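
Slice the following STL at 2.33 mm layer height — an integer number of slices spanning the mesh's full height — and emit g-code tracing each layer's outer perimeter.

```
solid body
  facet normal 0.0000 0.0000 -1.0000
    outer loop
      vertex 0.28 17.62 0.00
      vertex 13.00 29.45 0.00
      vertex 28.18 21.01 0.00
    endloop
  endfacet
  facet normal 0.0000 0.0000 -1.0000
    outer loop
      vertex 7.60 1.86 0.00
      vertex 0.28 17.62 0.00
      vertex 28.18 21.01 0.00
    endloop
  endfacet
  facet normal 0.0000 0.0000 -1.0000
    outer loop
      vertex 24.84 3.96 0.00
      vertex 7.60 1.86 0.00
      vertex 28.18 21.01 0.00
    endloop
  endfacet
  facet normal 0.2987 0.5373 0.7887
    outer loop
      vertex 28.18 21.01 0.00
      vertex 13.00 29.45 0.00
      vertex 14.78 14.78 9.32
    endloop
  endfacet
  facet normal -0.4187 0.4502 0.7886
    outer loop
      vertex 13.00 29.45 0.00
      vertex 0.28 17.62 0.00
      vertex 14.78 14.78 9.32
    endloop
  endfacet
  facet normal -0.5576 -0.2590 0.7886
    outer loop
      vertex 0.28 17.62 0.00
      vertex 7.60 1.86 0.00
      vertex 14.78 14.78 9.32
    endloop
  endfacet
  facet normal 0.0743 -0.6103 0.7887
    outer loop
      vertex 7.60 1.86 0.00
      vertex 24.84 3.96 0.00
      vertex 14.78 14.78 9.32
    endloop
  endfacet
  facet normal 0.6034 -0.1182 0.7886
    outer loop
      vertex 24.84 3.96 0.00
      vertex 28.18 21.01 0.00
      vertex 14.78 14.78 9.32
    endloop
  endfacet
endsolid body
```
; perimeter-only toolpath
G21 ; units = mm
G90 ; absolute positioning
G28 ; home
; layer 1
G0 Z2.33
G0 X24.83 Y19.45
G1 X13.45 Y25.78
G1 X3.90 Y16.91
G1 X9.39 Y5.09
G1 X22.32 Y6.66
G1 X24.83 Y19.45
; layer 2
G0 Z4.66
G0 X21.48 Y17.89
G1 X13.89 Y22.11
G1 X7.53 Y16.20
G1 X11.19 Y8.32
G1 X19.81 Y9.37
G1 X21.48 Y17.89
; layer 3
G0 Z6.99
G0 X18.13 Y16.34
G1 X14.33 Y18.45
G1 X11.15 Y15.49
G1 X12.98 Y11.55
G1 X17.29 Y12.07
G1 X18.13 Y16.34
M2 ; end

The solid is a regular 5-sided pyramid, base circumscribed radius ≈ 14.8 mm, apex at z ≈ 9.32 mm. Slicing at Δz = 2.33 mm — 4 equal slices spanning the solid's height, so layer i sits at z = i·h/4 — gives 3 non-empty perimeters. Each is a 5-segment closed polygon; G0 lifts to the layer z and rapids to the start vertex, then G1 traces the edges. The cross-section shrinks linearly with z (the slice at the apex is degenerate and omitted).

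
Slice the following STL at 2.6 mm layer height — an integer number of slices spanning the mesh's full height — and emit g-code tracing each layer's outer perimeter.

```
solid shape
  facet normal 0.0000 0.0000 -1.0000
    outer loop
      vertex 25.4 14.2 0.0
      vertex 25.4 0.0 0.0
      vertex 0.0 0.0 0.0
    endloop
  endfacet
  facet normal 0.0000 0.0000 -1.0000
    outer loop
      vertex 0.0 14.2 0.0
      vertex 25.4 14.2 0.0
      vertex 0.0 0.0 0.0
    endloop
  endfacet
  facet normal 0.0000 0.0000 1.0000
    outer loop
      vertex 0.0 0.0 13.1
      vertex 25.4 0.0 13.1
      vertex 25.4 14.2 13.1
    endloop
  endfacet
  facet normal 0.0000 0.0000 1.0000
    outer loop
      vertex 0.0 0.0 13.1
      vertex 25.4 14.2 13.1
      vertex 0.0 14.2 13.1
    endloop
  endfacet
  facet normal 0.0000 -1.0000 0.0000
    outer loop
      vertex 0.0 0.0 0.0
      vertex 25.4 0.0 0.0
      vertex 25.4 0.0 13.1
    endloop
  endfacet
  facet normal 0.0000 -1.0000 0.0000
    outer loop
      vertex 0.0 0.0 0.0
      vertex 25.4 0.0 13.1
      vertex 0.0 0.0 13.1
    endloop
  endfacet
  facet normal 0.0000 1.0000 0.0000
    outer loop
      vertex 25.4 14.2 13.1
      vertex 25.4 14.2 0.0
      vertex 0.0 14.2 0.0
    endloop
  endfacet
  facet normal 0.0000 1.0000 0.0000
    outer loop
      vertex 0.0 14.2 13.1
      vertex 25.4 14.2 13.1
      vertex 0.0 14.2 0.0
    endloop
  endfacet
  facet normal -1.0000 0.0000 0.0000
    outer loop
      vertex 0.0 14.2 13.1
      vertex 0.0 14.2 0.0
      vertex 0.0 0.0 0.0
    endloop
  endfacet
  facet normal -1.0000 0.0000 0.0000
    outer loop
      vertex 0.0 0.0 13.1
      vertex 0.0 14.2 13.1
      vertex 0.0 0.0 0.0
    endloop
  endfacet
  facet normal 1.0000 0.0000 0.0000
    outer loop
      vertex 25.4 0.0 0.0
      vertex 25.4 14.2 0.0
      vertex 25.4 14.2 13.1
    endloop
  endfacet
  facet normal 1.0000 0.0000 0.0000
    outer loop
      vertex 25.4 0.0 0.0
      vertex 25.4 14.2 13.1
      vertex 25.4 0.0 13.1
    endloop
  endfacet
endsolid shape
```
; perimeter-only toolpath
G21 ; units = mm
G90 ; absolute positioning
G28 ; home
; layer 1
G0 Z2.6
G0 X0.0 Y0.0
G1 X25.4 Y0.0
G1 X25.4 Y14.2
G1 X0.0 Y14.2
G1 X0.0 Y0.0
; layer 2
G0 Z5.2
G0 X0.0 Y0.0
G1 X25.4 Y0.0
G1 X25.4 Y14.2
G1 X0.0 Y14.2
G1 X0.0 Y0.0
; layer 3
G0 Z7.9
G0 X0.0 Y0.0
G1 X25.4 Y0.0
G1 X25.4 Y14.2
G1 X0.0 Y14.2
G1 X0.0 Y0.0
; layer 4
G0 Z10.5
G0 X0.0 Y0.0
G1 X25.4 Y0.0
G1 X25.4 Y14.2
G1 X0.0 Y14.2
G1 X0.0 Y0.0
; layer 5
G0 Z13.1
G0 X0.0 Y0.0
G1 X25.4 Y0.0
G1 X25.4 Y14.2
G1 X0.0 Y14.2
G1 X0.0 Y0.0
M2 ; end

The solid is a rectangular box, roughly 25.4 × 14.2 mm footprint and 13.1 mm tall. Slicing at Δz = 2.6 mm — 5 equal slices spanning the solid's height, so layer i sits at z = i·h/5 — gives 5 non-empty perimeters. Each is a 4-segment closed polygon; G0 lifts to the layer z and rapids to the start vertex, then G1 traces the edges.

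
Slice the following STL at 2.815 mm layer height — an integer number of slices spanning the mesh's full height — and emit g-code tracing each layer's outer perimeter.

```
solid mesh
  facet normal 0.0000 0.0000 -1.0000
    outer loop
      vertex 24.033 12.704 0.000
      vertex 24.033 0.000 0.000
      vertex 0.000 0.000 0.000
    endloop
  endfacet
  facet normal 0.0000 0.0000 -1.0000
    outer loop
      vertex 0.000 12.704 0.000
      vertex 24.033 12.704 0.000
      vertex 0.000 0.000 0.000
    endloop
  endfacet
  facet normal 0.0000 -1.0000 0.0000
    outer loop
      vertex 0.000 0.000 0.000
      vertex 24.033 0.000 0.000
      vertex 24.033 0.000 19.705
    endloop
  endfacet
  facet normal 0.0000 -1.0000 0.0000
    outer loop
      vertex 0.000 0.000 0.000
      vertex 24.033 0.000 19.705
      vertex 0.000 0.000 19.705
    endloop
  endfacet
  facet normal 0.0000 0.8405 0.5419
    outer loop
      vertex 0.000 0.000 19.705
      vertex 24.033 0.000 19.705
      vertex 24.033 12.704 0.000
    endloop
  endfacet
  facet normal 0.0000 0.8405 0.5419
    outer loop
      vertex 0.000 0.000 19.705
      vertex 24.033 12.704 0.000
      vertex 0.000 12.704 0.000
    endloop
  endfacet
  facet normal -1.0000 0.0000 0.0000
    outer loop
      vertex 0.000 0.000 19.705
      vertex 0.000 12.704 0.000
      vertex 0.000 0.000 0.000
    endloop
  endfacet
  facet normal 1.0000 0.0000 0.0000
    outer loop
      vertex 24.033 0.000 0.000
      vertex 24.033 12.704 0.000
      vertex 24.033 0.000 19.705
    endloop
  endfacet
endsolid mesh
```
; perimeter-only toolpath
G21 ; units = mm
G90 ; absolute positioning
G28 ; home
; layer 1
G0 Z2.815
G0 X0.000 Y0.000
G1 X24.033 Y0.000
G1 X24.033 Y10.889
G1 X0.000 Y10.889
G1 X0.000 Y0.000
; layer 2
G0 Z5.630
G0 X0.000 Y0.000
G1 X24.033 Y0.000
G1 X24.033 Y9.074
G1 X0.000 Y9.074
G1 X0.000 Y0.000
; layer 3
G0 Z8.445
G0 X0.000 Y0.000
G1 X24.033 Y0.000
G1 X24.033 Y7.259
G1 X0.000 Y7.259
G1 X0.000 Y0.000
; layer 4
G0 Z11.260
G0 X0.000 Y0.000
G1 X24.033 Y0.000
G1 X24.033 Y5.445
G1 X0.000 Y5.445
G1 X0.000 Y0.000
; layer 5
G0 Z14.075
G0 X0.000 Y0.000
G1 X24.033 Y0.000
G1 X24.033 Y3.630
G1 X0.000 Y3.630
G1 X0.000 Y0.000
; layer 6
G0 Z16.890
G0 X0.000 Y0.000
G1 X24.033 Y0.000
G1 X24.033 Y1.815
G1 X0.000 Y1.815
G1 X0.000 Y0.000
M2 ; end

The solid is a wedge (ramp): 24 × 12.7 mm base, rising to 19.7 mm along the y=0 edge and sloping linearly to z=0 at y=12.7. Slicing at Δz = 2.815 mm — 7 equal slices spanning the solid's height, so layer i sits at z = i·h/7 — gives 6 non-empty perimeters. Each is a 4-segment closed polygon; G0 lifts to the layer z and rapids to the start vertex, then G1 traces the edges. The cross-section shrinks linearly with z (the slice at the apex is degenerate and omitted).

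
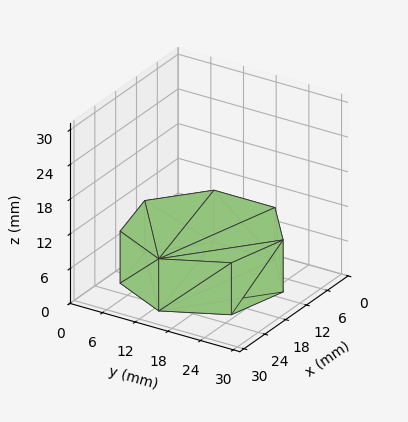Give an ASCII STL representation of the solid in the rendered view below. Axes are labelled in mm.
Reading the render: the shape is a regular 7-sided prism (a cylinder approximated with 7 flat sides), circumscribed radius ≈ 13 mm, height ≈ 9 mm (dimensions read to the nearest mm from the axis ticks). For the STL, each face is triangulated and given an outward normal.

solid part
  facet normal 0.0000 0.0000 -1.0000
    outer loop
      vertex 10.1 25.7 0.0
      vertex 21.1 23.2 0.0
      vertex 26.0 13.0 0.0
    endloop
  endfacet
  facet normal 0.0000 0.0000 -1.0000
    outer loop
      vertex 1.3 18.6 0.0
      vertex 10.1 25.7 0.0
      vertex 26.0 13.0 0.0
    endloop
  endfacet
  facet normal 0.0000 0.0000 -1.0000
    outer loop
      vertex 1.3 7.4 0.0
      vertex 1.3 18.6 0.0
      vertex 26.0 13.0 0.0
    endloop
  endfacet
  facet normal 0.0000 0.0000 -1.0000
    outer loop
      vertex 10.1 0.3 0.0
      vertex 1.3 7.4 0.0
      vertex 26.0 13.0 0.0
    endloop
  endfacet
  facet normal 0.0000 0.0000 -1.0000
    outer loop
      vertex 21.1 2.8 0.0
      vertex 10.1 0.3 0.0
      vertex 26.0 13.0 0.0
    endloop
  endfacet
  facet normal 0.0000 0.0000 1.0000
    outer loop
      vertex 26.0 13.0 9.0
      vertex 21.1 23.2 9.0
      vertex 10.1 25.7 9.0
    endloop
  endfacet
  facet normal 0.0000 0.0000 1.0000
    outer loop
      vertex 26.0 13.0 9.0
      vertex 10.1 25.7 9.0
      vertex 1.3 18.6 9.0
    endloop
  endfacet
  facet normal 0.0000 0.0000 1.0000
    outer loop
      vertex 26.0 13.0 9.0
      vertex 1.3 18.6 9.0
      vertex 1.3 7.4 9.0
    endloop
  endfacet
  facet normal 0.0000 0.0000 1.0000
    outer loop
      vertex 26.0 13.0 9.0
      vertex 1.3 7.4 9.0
      vertex 10.1 0.3 9.0
    endloop
  endfacet
  facet normal 0.0000 0.0000 1.0000
    outer loop
      vertex 26.0 13.0 9.0
      vertex 10.1 0.3 9.0
      vertex 21.1 2.8 9.0
    endloop
  endfacet
  facet normal 0.9014 0.4330 0.0000
    outer loop
      vertex 26.0 13.0 0.0
      vertex 21.1 23.2 0.0
      vertex 21.1 23.2 9.0
    endloop
  endfacet
  facet normal 0.9014 0.4330 0.0000
    outer loop
      vertex 26.0 13.0 0.0
      vertex 21.1 23.2 9.0
      vertex 26.0 13.0 9.0
    endloop
  endfacet
  facet normal 0.2216 0.9751 0.0000
    outer loop
      vertex 21.1 23.2 0.0
      vertex 10.1 25.7 0.0
      vertex 10.1 25.7 9.0
    endloop
  endfacet
  facet normal 0.2216 0.9751 0.0000
    outer loop
      vertex 21.1 23.2 0.0
      vertex 10.1 25.7 9.0
      vertex 21.1 23.2 9.0
    endloop
  endfacet
  facet normal -0.6279 0.7783 0.0000
    outer loop
      vertex 10.1 25.7 0.0
      vertex 1.3 18.6 0.0
      vertex 1.3 18.6 9.0
    endloop
  endfacet
  facet normal -0.6279 0.7783 0.0000
    outer loop
      vertex 10.1 25.7 0.0
      vertex 1.3 18.6 9.0
      vertex 10.1 25.7 9.0
    endloop
  endfacet
  facet normal -1.0000 0.0000 0.0000
    outer loop
      vertex 1.3 18.6 0.0
      vertex 1.3 7.4 0.0
      vertex 1.3 7.4 9.0
    endloop
  endfacet
  facet normal -1.0000 0.0000 0.0000
    outer loop
      vertex 1.3 18.6 0.0
      vertex 1.3 7.4 9.0
      vertex 1.3 18.6 9.0
    endloop
  endfacet
  facet normal -0.6279 -0.7783 0.0000
    outer loop
      vertex 1.3 7.4 0.0
      vertex 10.1 0.3 0.0
      vertex 10.1 0.3 9.0
    endloop
  endfacet
  facet normal -0.6279 -0.7783 0.0000
    outer loop
      vertex 1.3 7.4 0.0
      vertex 10.1 0.3 9.0
      vertex 1.3 7.4 9.0
    endloop
  endfacet
  facet normal 0.2216 -0.9751 0.0000
    outer loop
      vertex 10.1 0.3 0.0
      vertex 21.1 2.8 0.0
      vertex 21.1 2.8 9.0
    endloop
  endfacet
  facet normal 0.2216 -0.9751 0.0000
    outer loop
      vertex 10.1 0.3 0.0
      vertex 21.1 2.8 9.0
      vertex 10.1 0.3 9.0
    endloop
  endfacet
  facet normal 0.9014 -0.4330 0.0000
    outer loop
      vertex 21.1 2.8 0.0
      vertex 26.0 13.0 0.0
      vertex 26.0 13.0 9.0
    endloop
  endfacet
  facet normal 0.9014 -0.4330 0.0000
    outer loop
      vertex 21.1 2.8 0.0
      vertex 26.0 13.0 9.0
      vertex 21.1 2.8 9.0
    endloop
  endfacet
endsolid part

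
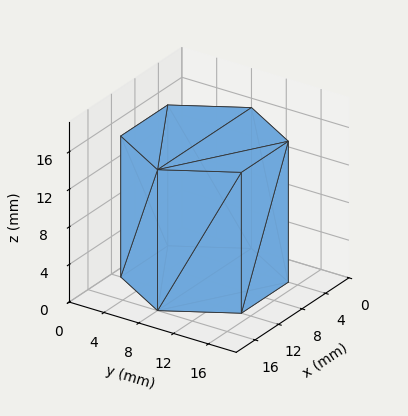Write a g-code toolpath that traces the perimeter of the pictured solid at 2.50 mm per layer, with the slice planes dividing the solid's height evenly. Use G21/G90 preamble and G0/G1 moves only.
Reading the render: the shape is a regular 6-sided prism (a cylinder approximated with 6 flat sides), circumscribed radius ≈ 8 mm, height ≈ 15 mm (dimensions read to the nearest mm from the axis ticks). For the g-code, the solid's height is divided into equal slices at the stated Δz and each level perimeter traced with G1 moves after a G0 lift.

; perimeter-only toolpath
G21 ; units = mm
G90 ; absolute positioning
G28 ; home
; layer 1
G0 Z2.50
G0 X16.00 Y8.00
G1 X12.00 Y14.93
G1 X4.00 Y14.93
G1 X0.00 Y8.00
G1 X4.00 Y1.07
G1 X12.00 Y1.07
G1 X16.00 Y8.00
; layer 2
G0 Z5.00
G0 X16.00 Y8.00
G1 X12.00 Y14.93
G1 X4.00 Y14.93
G1 X0.00 Y8.00
G1 X4.00 Y1.07
G1 X12.00 Y1.07
G1 X16.00 Y8.00
; layer 3
G0 Z7.50
G0 X16.00 Y8.00
G1 X12.00 Y14.93
G1 X4.00 Y14.93
G1 X0.00 Y8.00
G1 X4.00 Y1.07
G1 X12.00 Y1.07
G1 X16.00 Y8.00
; layer 4
G0 Z10.00
G0 X16.00 Y8.00
G1 X12.00 Y14.93
G1 X4.00 Y14.93
G1 X0.00 Y8.00
G1 X4.00 Y1.07
G1 X12.00 Y1.07
G1 X16.00 Y8.00
; layer 5
G0 Z12.50
G0 X16.00 Y8.00
G1 X12.00 Y14.93
G1 X4.00 Y14.93
G1 X0.00 Y8.00
G1 X4.00 Y1.07
G1 X12.00 Y1.07
G1 X16.00 Y8.00
; layer 6
G0 Z15.00
G0 X16.00 Y8.00
G1 X12.00 Y14.93
G1 X4.00 Y14.93
G1 X0.00 Y8.00
G1 X4.00 Y1.07
G1 X12.00 Y1.07
G1 X16.00 Y8.00
M2 ; end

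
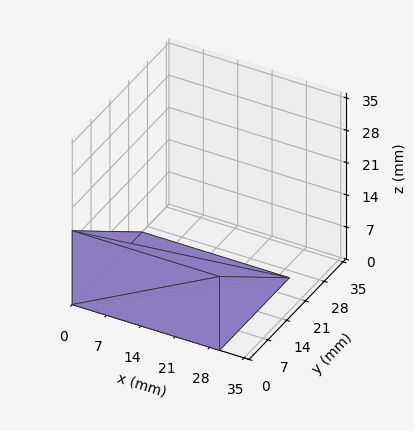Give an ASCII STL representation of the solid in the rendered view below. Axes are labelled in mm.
Reading the render: the shape is a wedge (ramp): 30 × 26 mm base, rising to 16 mm along the y=0 edge and sloping linearly to z=0 at y=26 (dimensions read to the nearest mm from the axis ticks). For the STL, each face is triangulated and given an outward normal.

solid part
  facet normal 0.0000 0.0000 -1.0000
    outer loop
      vertex 30.0 26.0 0.0
      vertex 30.0 0.0 0.0
      vertex 0.0 0.0 0.0
    endloop
  endfacet
  facet normal 0.0000 0.0000 -1.0000
    outer loop
      vertex 0.0 26.0 0.0
      vertex 30.0 26.0 0.0
      vertex 0.0 0.0 0.0
    endloop
  endfacet
  facet normal 0.0000 -1.0000 0.0000
    outer loop
      vertex 0.0 0.0 0.0
      vertex 30.0 0.0 0.0
      vertex 30.0 0.0 16.0
    endloop
  endfacet
  facet normal 0.0000 -1.0000 0.0000
    outer loop
      vertex 0.0 0.0 0.0
      vertex 30.0 0.0 16.0
      vertex 0.0 0.0 16.0
    endloop
  endfacet
  facet normal 0.0000 0.5241 0.8517
    outer loop
      vertex 0.0 0.0 16.0
      vertex 30.0 0.0 16.0
      vertex 30.0 26.0 0.0
    endloop
  endfacet
  facet normal 0.0000 0.5241 0.8517
    outer loop
      vertex 0.0 0.0 16.0
      vertex 30.0 26.0 0.0
      vertex 0.0 26.0 0.0
    endloop
  endfacet
  facet normal -1.0000 0.0000 0.0000
    outer loop
      vertex 0.0 0.0 16.0
      vertex 0.0 26.0 0.0
      vertex 0.0 0.0 0.0
    endloop
  endfacet
  facet normal 1.0000 0.0000 0.0000
    outer loop
      vertex 30.0 0.0 0.0
      vertex 30.0 26.0 0.0
      vertex 30.0 0.0 16.0
    endloop
  endfacet
endsolid part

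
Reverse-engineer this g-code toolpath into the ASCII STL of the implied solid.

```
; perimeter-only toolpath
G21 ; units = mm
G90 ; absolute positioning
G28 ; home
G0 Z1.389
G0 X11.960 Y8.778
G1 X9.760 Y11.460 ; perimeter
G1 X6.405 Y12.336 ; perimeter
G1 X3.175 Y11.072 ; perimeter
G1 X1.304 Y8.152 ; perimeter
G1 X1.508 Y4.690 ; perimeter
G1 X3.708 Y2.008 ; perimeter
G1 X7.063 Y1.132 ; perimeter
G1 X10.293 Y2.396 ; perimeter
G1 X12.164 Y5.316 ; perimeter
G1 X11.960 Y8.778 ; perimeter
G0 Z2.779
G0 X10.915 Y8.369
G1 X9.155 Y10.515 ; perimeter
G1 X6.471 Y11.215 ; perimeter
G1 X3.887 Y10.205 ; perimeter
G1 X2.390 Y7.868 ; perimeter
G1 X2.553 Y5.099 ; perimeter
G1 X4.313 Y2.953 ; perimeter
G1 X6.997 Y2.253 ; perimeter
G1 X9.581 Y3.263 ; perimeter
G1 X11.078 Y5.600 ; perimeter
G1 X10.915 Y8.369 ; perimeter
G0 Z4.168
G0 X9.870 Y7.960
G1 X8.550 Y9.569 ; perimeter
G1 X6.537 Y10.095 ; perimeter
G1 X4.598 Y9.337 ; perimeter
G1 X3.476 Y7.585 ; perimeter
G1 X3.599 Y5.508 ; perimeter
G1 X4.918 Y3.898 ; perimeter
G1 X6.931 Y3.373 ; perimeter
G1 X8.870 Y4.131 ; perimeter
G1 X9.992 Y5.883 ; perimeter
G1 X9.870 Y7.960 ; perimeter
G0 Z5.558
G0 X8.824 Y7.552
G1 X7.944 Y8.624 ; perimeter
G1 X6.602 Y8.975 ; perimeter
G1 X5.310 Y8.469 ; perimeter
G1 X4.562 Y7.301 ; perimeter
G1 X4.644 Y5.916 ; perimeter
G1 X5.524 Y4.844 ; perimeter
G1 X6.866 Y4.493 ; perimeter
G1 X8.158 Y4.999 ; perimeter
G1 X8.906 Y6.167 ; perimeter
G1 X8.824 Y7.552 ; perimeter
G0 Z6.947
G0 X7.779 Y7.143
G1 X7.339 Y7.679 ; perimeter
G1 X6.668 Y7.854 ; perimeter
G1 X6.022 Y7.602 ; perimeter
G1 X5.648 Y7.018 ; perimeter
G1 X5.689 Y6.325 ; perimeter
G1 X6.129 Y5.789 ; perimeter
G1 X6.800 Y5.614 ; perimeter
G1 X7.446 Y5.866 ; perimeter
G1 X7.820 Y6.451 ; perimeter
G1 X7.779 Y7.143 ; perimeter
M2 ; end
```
solid part
  facet normal 0.0000 0.0000 -1.0000
    outer loop
      vertex 6.339 13.456 0.000
      vertex 10.365 12.405 0.000
      vertex 13.005 9.187 0.000
    endloop
  endfacet
  facet normal 0.0000 0.0000 -1.0000
    outer loop
      vertex 2.463 11.940 0.000
      vertex 6.339 13.456 0.000
      vertex 13.005 9.187 0.000
    endloop
  endfacet
  facet normal 0.0000 0.0000 -1.0000
    outer loop
      vertex 0.218 8.435 0.000
      vertex 2.463 11.940 0.000
      vertex 13.005 9.187 0.000
    endloop
  endfacet
  facet normal 0.0000 0.0000 -1.0000
    outer loop
      vertex 0.463 4.281 0.000
      vertex 0.218 8.435 0.000
      vertex 13.005 9.187 0.000
    endloop
  endfacet
  facet normal 0.0000 0.0000 -1.0000
    outer loop
      vertex 3.103 1.063 0.000
      vertex 0.463 4.281 0.000
      vertex 13.005 9.187 0.000
    endloop
  endfacet
  facet normal 0.0000 0.0000 -1.0000
    outer loop
      vertex 7.129 0.012 0.000
      vertex 3.103 1.063 0.000
      vertex 13.005 9.187 0.000
    endloop
  endfacet
  facet normal 0.0000 0.0000 -1.0000
    outer loop
      vertex 11.005 1.528 0.000
      vertex 7.129 0.012 0.000
      vertex 13.005 9.187 0.000
    endloop
  endfacet
  facet normal 0.0000 0.0000 -1.0000
    outer loop
      vertex 13.250 5.033 0.000
      vertex 11.005 1.528 0.000
      vertex 13.005 9.187 0.000
    endloop
  endfacet
  facet normal 0.6131 0.5030 0.6092
    outer loop
      vertex 13.005 9.187 0.000
      vertex 10.365 12.405 0.000
      vertex 6.734 6.734 8.337
    endloop
  endfacet
  facet normal 0.2003 0.7673 0.6092
    outer loop
      vertex 10.365 12.405 0.000
      vertex 6.339 13.456 0.000
      vertex 6.734 6.734 8.337
    endloop
  endfacet
  facet normal -0.2889 0.7386 0.6092
    outer loop
      vertex 6.339 13.456 0.000
      vertex 2.463 11.940 0.000
      vertex 6.734 6.734 8.337
    endloop
  endfacet
  facet normal -0.6678 0.4277 0.6092
    outer loop
      vertex 2.463 11.940 0.000
      vertex 0.218 8.435 0.000
      vertex 6.734 6.734 8.337
    endloop
  endfacet
  facet normal -0.7916 -0.0467 0.6092
    outer loop
      vertex 0.218 8.435 0.000
      vertex 0.463 4.281 0.000
      vertex 6.734 6.734 8.337
    endloop
  endfacet
  facet normal -0.6131 -0.5030 0.6092
    outer loop
      vertex 0.463 4.281 0.000
      vertex 3.103 1.063 0.000
      vertex 6.734 6.734 8.337
    endloop
  endfacet
  facet normal -0.2003 -0.7673 0.6092
    outer loop
      vertex 3.103 1.063 0.000
      vertex 7.129 0.012 0.000
      vertex 6.734 6.734 8.337
    endloop
  endfacet
  facet normal 0.2889 -0.7386 0.6092
    outer loop
      vertex 7.129 0.012 0.000
      vertex 11.005 1.528 0.000
      vertex 6.734 6.734 8.337
    endloop
  endfacet
  facet normal 0.6678 -0.4277 0.6092
    outer loop
      vertex 11.005 1.528 0.000
      vertex 13.250 5.033 0.000
      vertex 6.734 6.734 8.337
    endloop
  endfacet
  facet normal 0.7916 0.0467 0.6092
    outer loop
      vertex 13.250 5.033 0.000
      vertex 13.005 9.187 0.000
      vertex 6.734 6.734 8.337
    endloop
  endfacet
endsolid part

The G0 Z moves step by Δz≈1.389 mm. The G1 loops shrink linearly with z, so the solid tapers from its base footprint up to z≈8.34. Closing with a flat bottom cap and the tapered top and triangulating gives 18 facets — a regular 10-sided pyramid, base circumscribed radius ≈ 6.73 mm, apex at z ≈ 8.34 mm.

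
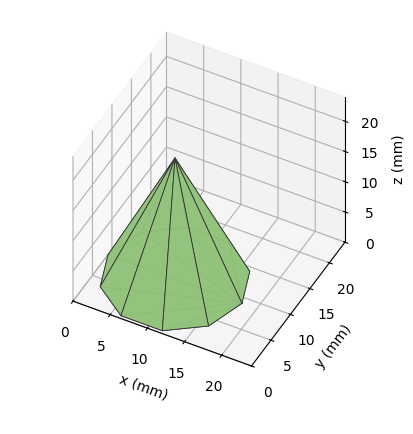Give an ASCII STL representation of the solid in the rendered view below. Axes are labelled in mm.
Reading the render: the shape is a regular 10-sided pyramid, base circumscribed radius ≈ 9 mm, apex at z ≈ 20 mm (dimensions read to the nearest mm from the axis ticks). For the STL, each face is triangulated and given an outward normal.

solid part
  facet normal 0.0000 0.0000 -1.0000
    outer loop
      vertex 11.781 17.560 0.000
      vertex 16.281 14.290 0.000
      vertex 18.000 9.000 0.000
    endloop
  endfacet
  facet normal 0.0000 0.0000 -1.0000
    outer loop
      vertex 6.219 17.560 0.000
      vertex 11.781 17.560 0.000
      vertex 18.000 9.000 0.000
    endloop
  endfacet
  facet normal 0.0000 0.0000 -1.0000
    outer loop
      vertex 1.719 14.290 0.000
      vertex 6.219 17.560 0.000
      vertex 18.000 9.000 0.000
    endloop
  endfacet
  facet normal 0.0000 0.0000 -1.0000
    outer loop
      vertex 0.000 9.000 0.000
      vertex 1.719 14.290 0.000
      vertex 18.000 9.000 0.000
    endloop
  endfacet
  facet normal 0.0000 0.0000 -1.0000
    outer loop
      vertex 1.719 3.710 0.000
      vertex 0.000 9.000 0.000
      vertex 18.000 9.000 0.000
    endloop
  endfacet
  facet normal 0.0000 0.0000 -1.0000
    outer loop
      vertex 6.219 0.440 0.000
      vertex 1.719 3.710 0.000
      vertex 18.000 9.000 0.000
    endloop
  endfacet
  facet normal 0.0000 0.0000 -1.0000
    outer loop
      vertex 11.781 0.440 0.000
      vertex 6.219 0.440 0.000
      vertex 18.000 9.000 0.000
    endloop
  endfacet
  facet normal 0.0000 0.0000 -1.0000
    outer loop
      vertex 16.281 3.710 0.000
      vertex 11.781 0.440 0.000
      vertex 18.000 9.000 0.000
    endloop
  endfacet
  facet normal 0.8743 0.2841 0.3935
    outer loop
      vertex 18.000 9.000 0.000
      vertex 16.281 14.290 0.000
      vertex 9.000 9.000 20.000
    endloop
  endfacet
  facet normal 0.5404 0.7437 0.3935
    outer loop
      vertex 16.281 14.290 0.000
      vertex 11.781 17.560 0.000
      vertex 9.000 9.000 20.000
    endloop
  endfacet
  facet normal 0.0000 0.9193 0.3935
    outer loop
      vertex 11.781 17.560 0.000
      vertex 6.219 17.560 0.000
      vertex 9.000 9.000 20.000
    endloop
  endfacet
  facet normal -0.5404 0.7437 0.3935
    outer loop
      vertex 6.219 17.560 0.000
      vertex 1.719 14.290 0.000
      vertex 9.000 9.000 20.000
    endloop
  endfacet
  facet normal -0.8743 0.2841 0.3935
    outer loop
      vertex 1.719 14.290 0.000
      vertex 0.000 9.000 0.000
      vertex 9.000 9.000 20.000
    endloop
  endfacet
  facet normal -0.8743 -0.2841 0.3935
    outer loop
      vertex 0.000 9.000 0.000
      vertex 1.719 3.710 0.000
      vertex 9.000 9.000 20.000
    endloop
  endfacet
  facet normal -0.5404 -0.7437 0.3935
    outer loop
      vertex 1.719 3.710 0.000
      vertex 6.219 0.440 0.000
      vertex 9.000 9.000 20.000
    endloop
  endfacet
  facet normal 0.0000 -0.9193 0.3935
    outer loop
      vertex 6.219 0.440 0.000
      vertex 11.781 0.440 0.000
      vertex 9.000 9.000 20.000
    endloop
  endfacet
  facet normal 0.5404 -0.7437 0.3935
    outer loop
      vertex 11.781 0.440 0.000
      vertex 16.281 3.710 0.000
      vertex 9.000 9.000 20.000
    endloop
  endfacet
  facet normal 0.8743 -0.2841 0.3935
    outer loop
      vertex 16.281 3.710 0.000
      vertex 18.000 9.000 0.000
      vertex 9.000 9.000 20.000
    endloop
  endfacet
endsolid part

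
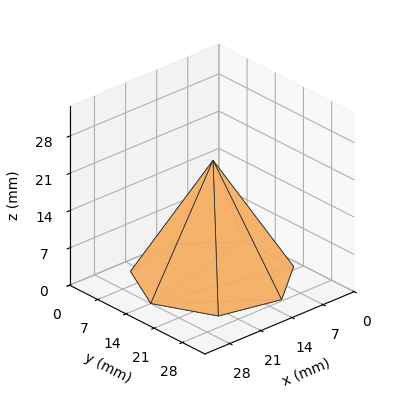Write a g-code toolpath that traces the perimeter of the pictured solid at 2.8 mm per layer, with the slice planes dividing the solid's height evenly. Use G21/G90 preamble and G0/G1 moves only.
Reading the render: the shape is a regular 7-sided pyramid, base circumscribed radius ≈ 14 mm, apex at z ≈ 22 mm (dimensions read to the nearest mm from the axis ticks). For the g-code, the solid's height is divided into equal slices at the stated Δz and each level perimeter traced with G1 moves after a G0 lift.

; perimeter-only toolpath
G21 ; units = mm
G90 ; absolute positioning
G28 ; home
; layer 1
G0 Z2.8
G0 X26.2 Y14.0
G1 X21.6 Y23.5
G1 X11.3 Y25.9
G1 X3.0 Y19.3
G1 X3.0 Y8.7
G1 X11.3 Y2.1
G1 X21.6 Y4.5
G1 X26.2 Y14.0
; layer 2
G0 Z5.5
G0 X24.5 Y14.0
G1 X20.5 Y22.2
G1 X11.7 Y24.2
G1 X4.5 Y18.6
G1 X4.5 Y9.4
G1 X11.7 Y3.8
G1 X20.5 Y5.8
G1 X24.5 Y14.0
; layer 3
G0 Z8.2
G0 X22.8 Y14.0
G1 X19.4 Y20.8
G1 X12.1 Y22.5
G1 X6.1 Y17.8
G1 X6.1 Y10.2
G1 X12.1 Y5.5
G1 X19.4 Y7.2
G1 X22.8 Y14.0
; layer 4
G0 Z11.0
G0 X21.0 Y14.0
G1 X18.4 Y19.4
G1 X12.4 Y20.8
G1 X7.7 Y17.1
G1 X7.7 Y10.9
G1 X12.4 Y7.2
G1 X18.4 Y8.6
G1 X21.0 Y14.0
; layer 5
G0 Z13.8
G0 X19.2 Y14.0
G1 X17.3 Y18.1
G1 X12.8 Y19.1
G1 X9.3 Y16.3
G1 X9.3 Y11.7
G1 X12.8 Y8.9
G1 X17.3 Y9.9
G1 X19.2 Y14.0
; layer 6
G0 Z16.5
G0 X17.5 Y14.0
G1 X16.2 Y16.7
G1 X13.2 Y17.4
G1 X10.8 Y15.5
G1 X10.8 Y12.5
G1 X13.2 Y10.6
G1 X16.2 Y11.3
G1 X17.5 Y14.0
; layer 7
G0 Z19.2
G0 X15.8 Y14.0
G1 X15.1 Y15.4
G1 X13.6 Y15.7
G1 X12.4 Y14.8
G1 X12.4 Y13.2
G1 X13.6 Y12.3
G1 X15.1 Y12.6
G1 X15.8 Y14.0
M2 ; end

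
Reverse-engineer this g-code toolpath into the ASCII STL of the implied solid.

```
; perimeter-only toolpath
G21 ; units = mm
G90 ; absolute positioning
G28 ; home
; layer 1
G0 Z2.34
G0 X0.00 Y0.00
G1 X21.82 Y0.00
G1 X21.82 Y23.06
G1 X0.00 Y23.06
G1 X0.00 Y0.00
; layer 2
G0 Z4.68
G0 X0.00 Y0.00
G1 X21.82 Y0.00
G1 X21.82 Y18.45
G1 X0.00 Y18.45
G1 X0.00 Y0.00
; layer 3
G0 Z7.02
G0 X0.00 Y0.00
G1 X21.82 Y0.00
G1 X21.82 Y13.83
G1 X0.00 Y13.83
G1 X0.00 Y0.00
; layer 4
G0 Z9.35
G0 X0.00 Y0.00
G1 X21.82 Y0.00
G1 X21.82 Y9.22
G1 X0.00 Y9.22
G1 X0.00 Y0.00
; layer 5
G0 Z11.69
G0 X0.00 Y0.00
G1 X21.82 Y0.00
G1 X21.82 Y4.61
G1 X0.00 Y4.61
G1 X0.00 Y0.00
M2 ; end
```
solid part
  facet normal 0.0000 0.0000 -1.0000
    outer loop
      vertex 21.82 27.67 0.00
      vertex 21.82 0.00 0.00
      vertex 0.00 0.00 0.00
    endloop
  endfacet
  facet normal 0.0000 0.0000 -1.0000
    outer loop
      vertex 0.00 27.67 0.00
      vertex 21.82 27.67 0.00
      vertex 0.00 0.00 0.00
    endloop
  endfacet
  facet normal 0.0000 -1.0000 0.0000
    outer loop
      vertex 0.00 0.00 0.00
      vertex 21.82 0.00 0.00
      vertex 21.82 0.00 14.03
    endloop
  endfacet
  facet normal 0.0000 -1.0000 0.0000
    outer loop
      vertex 0.00 0.00 0.00
      vertex 21.82 0.00 14.03
      vertex 0.00 0.00 14.03
    endloop
  endfacet
  facet normal 0.0000 0.4522 0.8919
    outer loop
      vertex 0.00 0.00 14.03
      vertex 21.82 0.00 14.03
      vertex 21.82 27.67 0.00
    endloop
  endfacet
  facet normal 0.0000 0.4522 0.8919
    outer loop
      vertex 0.00 0.00 14.03
      vertex 21.82 27.67 0.00
      vertex 0.00 27.67 0.00
    endloop
  endfacet
  facet normal -1.0000 0.0000 0.0000
    outer loop
      vertex 0.00 0.00 14.03
      vertex 0.00 27.67 0.00
      vertex 0.00 0.00 0.00
    endloop
  endfacet
  facet normal 1.0000 0.0000 0.0000
    outer loop
      vertex 21.82 0.00 0.00
      vertex 21.82 27.67 0.00
      vertex 21.82 0.00 14.03
    endloop
  endfacet
endsolid part

The G0 Z moves step by Δz≈2.34 mm. The G1 loops shrink linearly with z, so the solid tapers from its base footprint up to z≈14. Closing with a flat bottom cap and the tapered top and triangulating gives 8 facets — a wedge (ramp): 21.8 × 27.7 mm base, rising to 14 mm along the y=0 edge and sloping linearly to z=0 at y=27.7.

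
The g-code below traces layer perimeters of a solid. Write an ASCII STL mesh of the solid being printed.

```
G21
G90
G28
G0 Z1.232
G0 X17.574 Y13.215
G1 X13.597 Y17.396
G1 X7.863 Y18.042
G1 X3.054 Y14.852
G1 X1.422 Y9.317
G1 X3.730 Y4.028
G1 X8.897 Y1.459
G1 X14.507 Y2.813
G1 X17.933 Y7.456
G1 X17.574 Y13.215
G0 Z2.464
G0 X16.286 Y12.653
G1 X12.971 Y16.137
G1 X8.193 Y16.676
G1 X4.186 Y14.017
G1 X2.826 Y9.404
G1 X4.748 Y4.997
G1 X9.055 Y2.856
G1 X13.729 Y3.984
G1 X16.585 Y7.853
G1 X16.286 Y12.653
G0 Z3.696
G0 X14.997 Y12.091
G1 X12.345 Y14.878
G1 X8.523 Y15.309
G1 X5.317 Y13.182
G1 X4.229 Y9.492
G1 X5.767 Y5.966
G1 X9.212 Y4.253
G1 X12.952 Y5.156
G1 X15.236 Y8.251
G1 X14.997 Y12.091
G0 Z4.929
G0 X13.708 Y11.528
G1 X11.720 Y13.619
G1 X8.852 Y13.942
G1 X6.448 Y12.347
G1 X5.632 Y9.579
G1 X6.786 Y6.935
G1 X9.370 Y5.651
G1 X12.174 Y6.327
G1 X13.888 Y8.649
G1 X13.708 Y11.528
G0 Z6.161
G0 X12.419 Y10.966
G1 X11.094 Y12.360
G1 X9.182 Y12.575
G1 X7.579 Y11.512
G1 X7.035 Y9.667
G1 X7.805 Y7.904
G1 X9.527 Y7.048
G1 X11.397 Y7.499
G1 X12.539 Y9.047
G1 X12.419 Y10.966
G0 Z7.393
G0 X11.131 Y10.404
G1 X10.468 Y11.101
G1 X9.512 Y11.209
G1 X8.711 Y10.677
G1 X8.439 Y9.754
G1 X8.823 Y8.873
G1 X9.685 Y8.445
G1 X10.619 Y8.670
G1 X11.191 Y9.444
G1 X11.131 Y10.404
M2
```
solid part
  facet normal 0.0000 0.0000 -1.0000
    outer loop
      vertex 7.533 19.409 0.000
      vertex 14.223 18.655 0.000
      vertex 18.863 13.777 0.000
    endloop
  endfacet
  facet normal 0.0000 0.0000 -1.0000
    outer loop
      vertex 1.923 15.687 0.000
      vertex 7.533 19.409 0.000
      vertex 18.863 13.777 0.000
    endloop
  endfacet
  facet normal 0.0000 0.0000 -1.0000
    outer loop
      vertex 0.019 9.229 0.000
      vertex 1.923 15.687 0.000
      vertex 18.863 13.777 0.000
    endloop
  endfacet
  facet normal 0.0000 0.0000 -1.0000
    outer loop
      vertex 2.711 3.059 0.000
      vertex 0.019 9.229 0.000
      vertex 18.863 13.777 0.000
    endloop
  endfacet
  facet normal 0.0000 0.0000 -1.0000
    outer loop
      vertex 8.740 0.062 0.000
      vertex 2.711 3.059 0.000
      vertex 18.863 13.777 0.000
    endloop
  endfacet
  facet normal 0.0000 0.0000 -1.0000
    outer loop
      vertex 15.284 1.641 0.000
      vertex 8.740 0.062 0.000
      vertex 18.863 13.777 0.000
    endloop
  endfacet
  facet normal 0.0000 0.0000 -1.0000
    outer loop
      vertex 19.282 7.058 0.000
      vertex 15.284 1.641 0.000
      vertex 18.863 13.777 0.000
    endloop
  endfacet
  facet normal 0.4942 0.4701 0.7313
    outer loop
      vertex 18.863 13.777 0.000
      vertex 14.223 18.655 0.000
      vertex 9.842 9.842 8.625
    endloop
  endfacet
  facet normal 0.0764 0.6777 0.7313
    outer loop
      vertex 14.223 18.655 0.000
      vertex 7.533 19.409 0.000
      vertex 9.842 9.842 8.625
    endloop
  endfacet
  facet normal -0.3771 0.5683 0.7313
    outer loop
      vertex 7.533 19.409 0.000
      vertex 1.923 15.687 0.000
      vertex 9.842 9.842 8.625
    endloop
  endfacet
  facet normal -0.6542 0.1929 0.7313
    outer loop
      vertex 1.923 15.687 0.000
      vertex 0.019 9.229 0.000
      vertex 9.842 9.842 8.625
    endloop
  endfacet
  facet normal -0.6251 -0.2727 0.7313
    outer loop
      vertex 0.019 9.229 0.000
      vertex 2.711 3.059 0.000
      vertex 9.842 9.842 8.625
    endloop
  endfacet
  facet normal -0.3036 -0.6107 0.7313
    outer loop
      vertex 2.711 3.059 0.000
      vertex 8.740 0.062 0.000
      vertex 9.842 9.842 8.625
    endloop
  endfacet
  facet normal 0.1600 -0.6630 0.7313
    outer loop
      vertex 8.740 0.062 0.000
      vertex 15.284 1.641 0.000
      vertex 9.842 9.842 8.625
    endloop
  endfacet
  facet normal 0.5488 -0.4050 0.7313
    outer loop
      vertex 15.284 1.641 0.000
      vertex 19.282 7.058 0.000
      vertex 9.842 9.842 8.625
    endloop
  endfacet
  facet normal 0.6807 0.0424 0.7313
    outer loop
      vertex 19.282 7.058 0.000
      vertex 18.863 13.777 0.000
      vertex 9.842 9.842 8.625
    endloop
  endfacet
endsolid part

The G0 Z moves step by Δz≈1.232 mm. The G1 loops shrink linearly with z, so the solid tapers from its base footprint up to z≈8.62. Closing with a flat bottom cap and the tapered top and triangulating gives 16 facets — a regular 9-sided pyramid, base circumscribed radius ≈ 9.84 mm, apex at z ≈ 8.62 mm.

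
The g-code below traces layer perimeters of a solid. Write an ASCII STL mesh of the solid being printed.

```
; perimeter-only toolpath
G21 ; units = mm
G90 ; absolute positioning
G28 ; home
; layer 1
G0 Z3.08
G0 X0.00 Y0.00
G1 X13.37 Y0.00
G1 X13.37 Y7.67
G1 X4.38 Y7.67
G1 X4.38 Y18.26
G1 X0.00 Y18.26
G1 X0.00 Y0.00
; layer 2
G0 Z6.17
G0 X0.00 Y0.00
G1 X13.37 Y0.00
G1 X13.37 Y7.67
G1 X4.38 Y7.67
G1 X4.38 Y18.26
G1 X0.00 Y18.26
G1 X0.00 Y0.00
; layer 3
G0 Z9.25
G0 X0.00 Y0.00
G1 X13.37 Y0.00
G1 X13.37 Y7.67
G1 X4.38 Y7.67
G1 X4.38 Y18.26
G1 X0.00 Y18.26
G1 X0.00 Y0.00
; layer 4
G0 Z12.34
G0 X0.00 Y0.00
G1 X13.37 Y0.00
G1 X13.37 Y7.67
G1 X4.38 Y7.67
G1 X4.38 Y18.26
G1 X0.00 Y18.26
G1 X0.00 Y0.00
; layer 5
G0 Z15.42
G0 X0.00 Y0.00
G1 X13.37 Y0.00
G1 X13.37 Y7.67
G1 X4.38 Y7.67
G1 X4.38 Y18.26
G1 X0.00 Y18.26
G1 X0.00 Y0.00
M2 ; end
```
solid part
  facet normal 0.0000 0.0000 -1.0000
    outer loop
      vertex 13.37 7.67 0.00
      vertex 13.37 0.00 0.00
      vertex 0.00 0.00 0.00
    endloop
  endfacet
  facet normal 0.0000 0.0000 -1.0000
    outer loop
      vertex 4.38 7.67 0.00
      vertex 13.37 7.67 0.00
      vertex 0.00 0.00 0.00
    endloop
  endfacet
  facet normal 0.0000 0.0000 -1.0000
    outer loop
      vertex 4.38 18.26 0.00
      vertex 4.38 7.67 0.00
      vertex 0.00 0.00 0.00
    endloop
  endfacet
  facet normal 0.0000 0.0000 -1.0000
    outer loop
      vertex 0.00 18.26 0.00
      vertex 4.38 18.26 0.00
      vertex 0.00 0.00 0.00
    endloop
  endfacet
  facet normal 0.0000 0.0000 1.0000
    outer loop
      vertex 0.00 0.00 15.42
      vertex 13.37 0.00 15.42
      vertex 13.37 7.67 15.42
    endloop
  endfacet
  facet normal 0.0000 0.0000 1.0000
    outer loop
      vertex 0.00 0.00 15.42
      vertex 13.37 7.67 15.42
      vertex 4.38 7.67 15.42
    endloop
  endfacet
  facet normal 0.0000 0.0000 1.0000
    outer loop
      vertex 0.00 0.00 15.42
      vertex 4.38 7.67 15.42
      vertex 4.38 18.26 15.42
    endloop
  endfacet
  facet normal 0.0000 0.0000 1.0000
    outer loop
      vertex 0.00 0.00 15.42
      vertex 4.38 18.26 15.42
      vertex 0.00 18.26 15.42
    endloop
  endfacet
  facet normal 0.0000 -1.0000 0.0000
    outer loop
      vertex 0.00 0.00 0.00
      vertex 13.37 0.00 0.00
      vertex 13.37 0.00 15.42
    endloop
  endfacet
  facet normal 0.0000 -1.0000 0.0000
    outer loop
      vertex 0.00 0.00 0.00
      vertex 13.37 0.00 15.42
      vertex 0.00 0.00 15.42
    endloop
  endfacet
  facet normal 1.0000 0.0000 0.0000
    outer loop
      vertex 13.37 0.00 0.00
      vertex 13.37 7.67 0.00
      vertex 13.37 7.67 15.42
    endloop
  endfacet
  facet normal 1.0000 0.0000 0.0000
    outer loop
      vertex 13.37 0.00 0.00
      vertex 13.37 7.67 15.42
      vertex 13.37 0.00 15.42
    endloop
  endfacet
  facet normal 0.0000 1.0000 0.0000
    outer loop
      vertex 13.37 7.67 0.00
      vertex 4.38 7.67 0.00
      vertex 4.38 7.67 15.42
    endloop
  endfacet
  facet normal 0.0000 1.0000 0.0000
    outer loop
      vertex 13.37 7.67 0.00
      vertex 4.38 7.67 15.42
      vertex 13.37 7.67 15.42
    endloop
  endfacet
  facet normal 1.0000 0.0000 0.0000
    outer loop
      vertex 4.38 7.67 0.00
      vertex 4.38 18.26 0.00
      vertex 4.38 18.26 15.42
    endloop
  endfacet
  facet normal 1.0000 0.0000 0.0000
    outer loop
      vertex 4.38 7.67 0.00
      vertex 4.38 18.26 15.42
      vertex 4.38 7.67 15.42
    endloop
  endfacet
  facet normal 0.0000 1.0000 0.0000
    outer loop
      vertex 4.38 18.26 0.00
      vertex 0.00 18.26 0.00
      vertex 0.00 18.26 15.42
    endloop
  endfacet
  facet normal 0.0000 1.0000 0.0000
    outer loop
      vertex 4.38 18.26 0.00
      vertex 0.00 18.26 15.42
      vertex 4.38 18.26 15.42
    endloop
  endfacet
  facet normal -1.0000 0.0000 0.0000
    outer loop
      vertex 0.00 18.26 0.00
      vertex 0.00 0.00 0.00
      vertex 0.00 0.00 15.42
    endloop
  endfacet
  facet normal -1.0000 0.0000 0.0000
    outer loop
      vertex 0.00 18.26 0.00
      vertex 0.00 0.00 15.42
      vertex 0.00 18.26 15.42
    endloop
  endfacet
endsolid part

The G0 Z moves step by Δz≈3.08 mm. Every layer's G1 loop is the same polygon, so the solid is a straight extrusion of it from z=0 to z≈15.4. Closing with flat bottom and top caps and triangulating gives 20 facets — an L-shaped prism: outer 13.4 × 18.3 mm, arm thicknesses ≈ 7.67 mm (horizontal) and 4.38 mm (vertical), extruded 15.4 mm in z.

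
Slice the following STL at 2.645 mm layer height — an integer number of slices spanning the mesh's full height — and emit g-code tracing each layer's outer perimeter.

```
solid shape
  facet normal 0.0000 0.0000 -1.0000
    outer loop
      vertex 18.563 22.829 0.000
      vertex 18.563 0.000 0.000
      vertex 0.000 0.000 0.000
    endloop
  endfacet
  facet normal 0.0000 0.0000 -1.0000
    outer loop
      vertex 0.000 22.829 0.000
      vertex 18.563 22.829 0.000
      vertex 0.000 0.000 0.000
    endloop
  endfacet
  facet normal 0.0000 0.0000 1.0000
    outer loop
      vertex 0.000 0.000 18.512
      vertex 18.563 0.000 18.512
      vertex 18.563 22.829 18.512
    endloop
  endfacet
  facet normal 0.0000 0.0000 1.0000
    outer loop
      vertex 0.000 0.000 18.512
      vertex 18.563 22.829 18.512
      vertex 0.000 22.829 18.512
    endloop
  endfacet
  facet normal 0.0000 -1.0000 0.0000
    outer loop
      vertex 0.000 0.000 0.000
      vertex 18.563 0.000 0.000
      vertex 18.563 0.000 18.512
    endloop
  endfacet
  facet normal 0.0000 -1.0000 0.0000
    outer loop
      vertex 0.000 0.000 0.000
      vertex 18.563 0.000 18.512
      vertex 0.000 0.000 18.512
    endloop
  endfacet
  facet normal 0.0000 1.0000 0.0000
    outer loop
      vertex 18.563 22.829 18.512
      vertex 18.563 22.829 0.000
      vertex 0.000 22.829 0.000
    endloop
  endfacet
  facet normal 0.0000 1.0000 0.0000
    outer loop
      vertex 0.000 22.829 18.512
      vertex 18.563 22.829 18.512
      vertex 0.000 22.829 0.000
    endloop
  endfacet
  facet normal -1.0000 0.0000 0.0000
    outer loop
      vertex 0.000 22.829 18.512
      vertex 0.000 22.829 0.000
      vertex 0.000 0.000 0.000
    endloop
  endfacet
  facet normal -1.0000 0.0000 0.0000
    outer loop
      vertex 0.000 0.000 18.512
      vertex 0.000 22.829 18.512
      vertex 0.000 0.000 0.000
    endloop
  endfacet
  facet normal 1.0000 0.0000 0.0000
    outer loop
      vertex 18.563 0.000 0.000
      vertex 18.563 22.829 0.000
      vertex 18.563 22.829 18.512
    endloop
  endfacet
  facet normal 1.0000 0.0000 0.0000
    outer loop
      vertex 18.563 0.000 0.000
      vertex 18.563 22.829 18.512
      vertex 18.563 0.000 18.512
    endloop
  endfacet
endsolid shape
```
; perimeter-only toolpath
G21 ; units = mm
G90 ; absolute positioning
G28 ; home
; layer 1
G0 Z2.645
G0 X0.000 Y0.000
G1 X18.563 Y0.000
G1 X18.563 Y22.829
G1 X0.000 Y22.829
G1 X0.000 Y0.000
; layer 2
G0 Z5.289
G0 X0.000 Y0.000
G1 X18.563 Y0.000
G1 X18.563 Y22.829
G1 X0.000 Y22.829
G1 X0.000 Y0.000
; layer 3
G0 Z7.934
G0 X0.000 Y0.000
G1 X18.563 Y0.000
G1 X18.563 Y22.829
G1 X0.000 Y22.829
G1 X0.000 Y0.000
; layer 4
G0 Z10.578
G0 X0.000 Y0.000
G1 X18.563 Y0.000
G1 X18.563 Y22.829
G1 X0.000 Y22.829
G1 X0.000 Y0.000
; layer 5
G0 Z13.223
G0 X0.000 Y0.000
G1 X18.563 Y0.000
G1 X18.563 Y22.829
G1 X0.000 Y22.829
G1 X0.000 Y0.000
; layer 6
G0 Z15.867
G0 X0.000 Y0.000
G1 X18.563 Y0.000
G1 X18.563 Y22.829
G1 X0.000 Y22.829
G1 X0.000 Y0.000
; layer 7
G0 Z18.512
G0 X0.000 Y0.000
G1 X18.563 Y0.000
G1 X18.563 Y22.829
G1 X0.000 Y22.829
G1 X0.000 Y0.000
M2 ; end

The solid is a rectangular box, roughly 18.6 × 22.8 mm footprint and 18.5 mm tall. Slicing at Δz = 2.645 mm — 7 equal slices spanning the solid's height, so layer i sits at z = i·h/7 — gives 7 non-empty perimeters. Each is a 4-segment closed polygon; G0 lifts to the layer z and rapids to the start vertex, then G1 traces the edges.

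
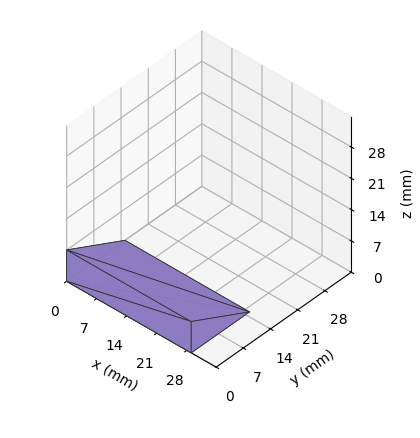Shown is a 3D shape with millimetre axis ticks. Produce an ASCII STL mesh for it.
Reading the render: the shape is a wedge (ramp): 29 × 15 mm base, rising to 7 mm along the y=0 edge and sloping linearly to z=0 at y=15 (dimensions read to the nearest mm from the axis ticks). For the STL, each face is triangulated and given an outward normal.

solid part
  facet normal 0.0000 0.0000 -1.0000
    outer loop
      vertex 29.000 15.000 0.000
      vertex 29.000 0.000 0.000
      vertex 0.000 0.000 0.000
    endloop
  endfacet
  facet normal 0.0000 0.0000 -1.0000
    outer loop
      vertex 0.000 15.000 0.000
      vertex 29.000 15.000 0.000
      vertex 0.000 0.000 0.000
    endloop
  endfacet
  facet normal 0.0000 -1.0000 0.0000
    outer loop
      vertex 0.000 0.000 0.000
      vertex 29.000 0.000 0.000
      vertex 29.000 0.000 7.000
    endloop
  endfacet
  facet normal 0.0000 -1.0000 0.0000
    outer loop
      vertex 0.000 0.000 0.000
      vertex 29.000 0.000 7.000
      vertex 0.000 0.000 7.000
    endloop
  endfacet
  facet normal 0.0000 0.4229 0.9062
    outer loop
      vertex 0.000 0.000 7.000
      vertex 29.000 0.000 7.000
      vertex 29.000 15.000 0.000
    endloop
  endfacet
  facet normal 0.0000 0.4229 0.9062
    outer loop
      vertex 0.000 0.000 7.000
      vertex 29.000 15.000 0.000
      vertex 0.000 15.000 0.000
    endloop
  endfacet
  facet normal -1.0000 0.0000 0.0000
    outer loop
      vertex 0.000 0.000 7.000
      vertex 0.000 15.000 0.000
      vertex 0.000 0.000 0.000
    endloop
  endfacet
  facet normal 1.0000 0.0000 0.0000
    outer loop
      vertex 29.000 0.000 0.000
      vertex 29.000 15.000 0.000
      vertex 29.000 0.000 7.000
    endloop
  endfacet
endsolid part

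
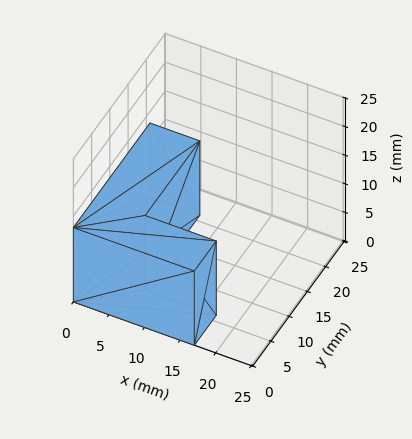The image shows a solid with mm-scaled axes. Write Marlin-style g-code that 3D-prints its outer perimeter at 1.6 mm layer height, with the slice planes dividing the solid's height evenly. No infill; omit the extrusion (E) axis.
Reading the render: the shape is an L-shaped prism: outer 17 × 21 mm, arm thicknesses ≈ 6 mm (horizontal) and 7 mm (vertical), extruded 13 mm in z (dimensions read to the nearest mm from the axis ticks). For the g-code, the solid's height is divided into equal slices at the stated Δz and each level perimeter traced with G1 moves after a G0 lift.

; perimeter-only toolpath
G21 ; units = mm
G90 ; absolute positioning
G28 ; home
; layer 1
G0 Z1.6
G0 X0.0 Y0.0
G1 X17.0 Y0.0
G1 X17.0 Y6.0
G1 X7.0 Y6.0
G1 X7.0 Y21.0
G1 X0.0 Y21.0
G1 X0.0 Y0.0
; layer 2
G0 Z3.2
G0 X0.0 Y0.0
G1 X17.0 Y0.0
G1 X17.0 Y6.0
G1 X7.0 Y6.0
G1 X7.0 Y21.0
G1 X0.0 Y21.0
G1 X0.0 Y0.0
; layer 3
G0 Z4.9
G0 X0.0 Y0.0
G1 X17.0 Y0.0
G1 X17.0 Y6.0
G1 X7.0 Y6.0
G1 X7.0 Y21.0
G1 X0.0 Y21.0
G1 X0.0 Y0.0
; layer 4
G0 Z6.5
G0 X0.0 Y0.0
G1 X17.0 Y0.0
G1 X17.0 Y6.0
G1 X7.0 Y6.0
G1 X7.0 Y21.0
G1 X0.0 Y21.0
G1 X0.0 Y0.0
; layer 5
G0 Z8.1
G0 X0.0 Y0.0
G1 X17.0 Y0.0
G1 X17.0 Y6.0
G1 X7.0 Y6.0
G1 X7.0 Y21.0
G1 X0.0 Y21.0
G1 X0.0 Y0.0
; layer 6
G0 Z9.8
G0 X0.0 Y0.0
G1 X17.0 Y0.0
G1 X17.0 Y6.0
G1 X7.0 Y6.0
G1 X7.0 Y21.0
G1 X0.0 Y21.0
G1 X0.0 Y0.0
; layer 7
G0 Z11.4
G0 X0.0 Y0.0
G1 X17.0 Y0.0
G1 X17.0 Y6.0
G1 X7.0 Y6.0
G1 X7.0 Y21.0
G1 X0.0 Y21.0
G1 X0.0 Y0.0
; layer 8
G0 Z13.0
G0 X0.0 Y0.0
G1 X17.0 Y0.0
G1 X17.0 Y6.0
G1 X7.0 Y6.0
G1 X7.0 Y21.0
G1 X0.0 Y21.0
G1 X0.0 Y0.0
M2 ; end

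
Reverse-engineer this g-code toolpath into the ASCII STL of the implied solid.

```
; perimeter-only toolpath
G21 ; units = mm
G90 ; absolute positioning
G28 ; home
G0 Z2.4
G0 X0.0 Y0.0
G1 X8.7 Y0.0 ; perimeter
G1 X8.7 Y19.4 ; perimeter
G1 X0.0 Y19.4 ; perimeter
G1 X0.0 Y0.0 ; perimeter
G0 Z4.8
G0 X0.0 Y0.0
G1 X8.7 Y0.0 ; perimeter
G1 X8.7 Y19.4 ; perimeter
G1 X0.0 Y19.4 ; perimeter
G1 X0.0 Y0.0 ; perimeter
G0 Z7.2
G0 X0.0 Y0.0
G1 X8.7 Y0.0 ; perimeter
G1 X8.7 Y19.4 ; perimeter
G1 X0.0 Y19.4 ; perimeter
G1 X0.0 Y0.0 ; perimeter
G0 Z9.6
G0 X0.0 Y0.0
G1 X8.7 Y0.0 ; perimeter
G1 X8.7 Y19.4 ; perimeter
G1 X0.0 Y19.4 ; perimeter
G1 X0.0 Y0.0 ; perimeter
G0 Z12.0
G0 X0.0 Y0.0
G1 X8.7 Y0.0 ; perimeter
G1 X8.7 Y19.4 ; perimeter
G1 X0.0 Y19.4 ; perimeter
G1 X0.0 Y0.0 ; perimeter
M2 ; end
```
solid part
  facet normal 0.0000 0.0000 -1.0000
    outer loop
      vertex 8.7 19.4 0.0
      vertex 8.7 0.0 0.0
      vertex 0.0 0.0 0.0
    endloop
  endfacet
  facet normal 0.0000 0.0000 -1.0000
    outer loop
      vertex 0.0 19.4 0.0
      vertex 8.7 19.4 0.0
      vertex 0.0 0.0 0.0
    endloop
  endfacet
  facet normal 0.0000 0.0000 1.0000
    outer loop
      vertex 0.0 0.0 12.0
      vertex 8.7 0.0 12.0
      vertex 8.7 19.4 12.0
    endloop
  endfacet
  facet normal 0.0000 0.0000 1.0000
    outer loop
      vertex 0.0 0.0 12.0
      vertex 8.7 19.4 12.0
      vertex 0.0 19.4 12.0
    endloop
  endfacet
  facet normal 0.0000 -1.0000 0.0000
    outer loop
      vertex 0.0 0.0 0.0
      vertex 8.7 0.0 0.0
      vertex 8.7 0.0 12.0
    endloop
  endfacet
  facet normal 0.0000 -1.0000 0.0000
    outer loop
      vertex 0.0 0.0 0.0
      vertex 8.7 0.0 12.0
      vertex 0.0 0.0 12.0
    endloop
  endfacet
  facet normal 0.0000 1.0000 0.0000
    outer loop
      vertex 8.7 19.4 12.0
      vertex 8.7 19.4 0.0
      vertex 0.0 19.4 0.0
    endloop
  endfacet
  facet normal 0.0000 1.0000 0.0000
    outer loop
      vertex 0.0 19.4 12.0
      vertex 8.7 19.4 12.0
      vertex 0.0 19.4 0.0
    endloop
  endfacet
  facet normal -1.0000 0.0000 0.0000
    outer loop
      vertex 0.0 19.4 12.0
      vertex 0.0 19.4 0.0
      vertex 0.0 0.0 0.0
    endloop
  endfacet
  facet normal -1.0000 0.0000 0.0000
    outer loop
      vertex 0.0 0.0 12.0
      vertex 0.0 19.4 12.0
      vertex 0.0 0.0 0.0
    endloop
  endfacet
  facet normal 1.0000 0.0000 0.0000
    outer loop
      vertex 8.7 0.0 0.0
      vertex 8.7 19.4 0.0
      vertex 8.7 19.4 12.0
    endloop
  endfacet
  facet normal 1.0000 0.0000 0.0000
    outer loop
      vertex 8.7 0.0 0.0
      vertex 8.7 19.4 12.0
      vertex 8.7 0.0 12.0
    endloop
  endfacet
endsolid part

The G0 Z moves step by Δz≈2.4 mm. Every layer's G1 loop is the same polygon, so the solid is a straight extrusion of it from z=0 to z≈12. Closing with flat bottom and top caps and triangulating gives 12 facets — a rectangular box, roughly 8.7 × 19.4 mm footprint and 12 mm tall.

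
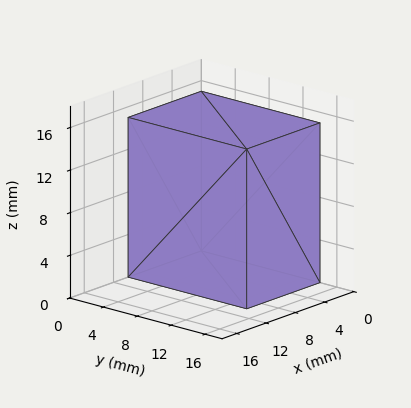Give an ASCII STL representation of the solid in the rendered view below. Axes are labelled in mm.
Reading the render: the shape is a rectangular box, roughly 10 × 14 mm footprint and 15 mm tall (dimensions read to the nearest mm from the axis ticks). For the STL, each face is triangulated and given an outward normal.

solid part
  facet normal 0.0000 0.0000 -1.0000
    outer loop
      vertex 10.000 14.000 0.000
      vertex 10.000 0.000 0.000
      vertex 0.000 0.000 0.000
    endloop
  endfacet
  facet normal 0.0000 0.0000 -1.0000
    outer loop
      vertex 0.000 14.000 0.000
      vertex 10.000 14.000 0.000
      vertex 0.000 0.000 0.000
    endloop
  endfacet
  facet normal 0.0000 0.0000 1.0000
    outer loop
      vertex 0.000 0.000 15.000
      vertex 10.000 0.000 15.000
      vertex 10.000 14.000 15.000
    endloop
  endfacet
  facet normal 0.0000 0.0000 1.0000
    outer loop
      vertex 0.000 0.000 15.000
      vertex 10.000 14.000 15.000
      vertex 0.000 14.000 15.000
    endloop
  endfacet
  facet normal 0.0000 -1.0000 0.0000
    outer loop
      vertex 0.000 0.000 0.000
      vertex 10.000 0.000 0.000
      vertex 10.000 0.000 15.000
    endloop
  endfacet
  facet normal 0.0000 -1.0000 0.0000
    outer loop
      vertex 0.000 0.000 0.000
      vertex 10.000 0.000 15.000
      vertex 0.000 0.000 15.000
    endloop
  endfacet
  facet normal 0.0000 1.0000 0.0000
    outer loop
      vertex 10.000 14.000 15.000
      vertex 10.000 14.000 0.000
      vertex 0.000 14.000 0.000
    endloop
  endfacet
  facet normal 0.0000 1.0000 0.0000
    outer loop
      vertex 0.000 14.000 15.000
      vertex 10.000 14.000 15.000
      vertex 0.000 14.000 0.000
    endloop
  endfacet
  facet normal -1.0000 0.0000 0.0000
    outer loop
      vertex 0.000 14.000 15.000
      vertex 0.000 14.000 0.000
      vertex 0.000 0.000 0.000
    endloop
  endfacet
  facet normal -1.0000 0.0000 0.0000
    outer loop
      vertex 0.000 0.000 15.000
      vertex 0.000 14.000 15.000
      vertex 0.000 0.000 0.000
    endloop
  endfacet
  facet normal 1.0000 0.0000 0.0000
    outer loop
      vertex 10.000 0.000 0.000
      vertex 10.000 14.000 0.000
      vertex 10.000 14.000 15.000
    endloop
  endfacet
  facet normal 1.0000 0.0000 0.0000
    outer loop
      vertex 10.000 0.000 0.000
      vertex 10.000 14.000 15.000
      vertex 10.000 0.000 15.000
    endloop
  endfacet
endsolid part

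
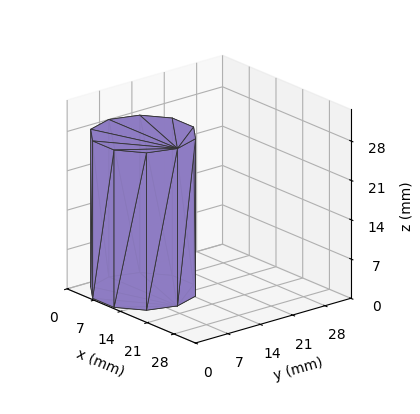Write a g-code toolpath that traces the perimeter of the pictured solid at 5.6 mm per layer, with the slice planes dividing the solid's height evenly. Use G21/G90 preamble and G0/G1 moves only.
Reading the render: the shape is a regular 10-sided prism (a cylinder approximated with 10 flat sides), circumscribed radius ≈ 9 mm, height ≈ 28 mm (dimensions read to the nearest mm from the axis ticks). For the g-code, the solid's height is divided into equal slices at the stated Δz and each level perimeter traced with G1 moves after a G0 lift.

; perimeter-only toolpath
G21 ; units = mm
G90 ; absolute positioning
G28 ; home
; layer 1
G0 Z5.6
G0 X18.0 Y9.0
G1 X16.3 Y14.3
G1 X11.8 Y17.6
G1 X6.2 Y17.6
G1 X1.7 Y14.3
G1 X0.0 Y9.0
G1 X1.7 Y3.7
G1 X6.2 Y0.4
G1 X11.8 Y0.4
G1 X16.3 Y3.7
G1 X18.0 Y9.0
; layer 2
G0 Z11.2
G0 X18.0 Y9.0
G1 X16.3 Y14.3
G1 X11.8 Y17.6
G1 X6.2 Y17.6
G1 X1.7 Y14.3
G1 X0.0 Y9.0
G1 X1.7 Y3.7
G1 X6.2 Y0.4
G1 X11.8 Y0.4
G1 X16.3 Y3.7
G1 X18.0 Y9.0
; layer 3
G0 Z16.8
G0 X18.0 Y9.0
G1 X16.3 Y14.3
G1 X11.8 Y17.6
G1 X6.2 Y17.6
G1 X1.7 Y14.3
G1 X0.0 Y9.0
G1 X1.7 Y3.7
G1 X6.2 Y0.4
G1 X11.8 Y0.4
G1 X16.3 Y3.7
G1 X18.0 Y9.0
; layer 4
G0 Z22.4
G0 X18.0 Y9.0
G1 X16.3 Y14.3
G1 X11.8 Y17.6
G1 X6.2 Y17.6
G1 X1.7 Y14.3
G1 X0.0 Y9.0
G1 X1.7 Y3.7
G1 X6.2 Y0.4
G1 X11.8 Y0.4
G1 X16.3 Y3.7
G1 X18.0 Y9.0
; layer 5
G0 Z28.0
G0 X18.0 Y9.0
G1 X16.3 Y14.3
G1 X11.8 Y17.6
G1 X6.2 Y17.6
G1 X1.7 Y14.3
G1 X0.0 Y9.0
G1 X1.7 Y3.7
G1 X6.2 Y0.4
G1 X11.8 Y0.4
G1 X16.3 Y3.7
G1 X18.0 Y9.0
M2 ; end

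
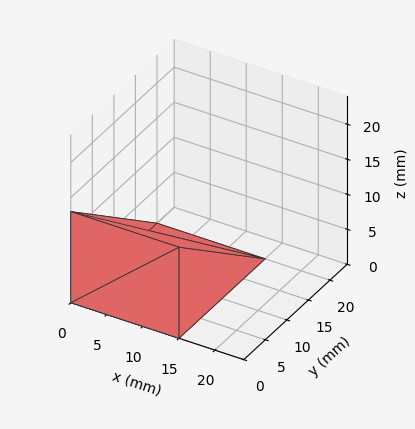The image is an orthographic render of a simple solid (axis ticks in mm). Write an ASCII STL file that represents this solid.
Reading the render: the shape is a wedge (ramp): 15 × 20 mm base, rising to 13 mm along the y=0 edge and sloping linearly to z=0 at y=20 (dimensions read to the nearest mm from the axis ticks). For the STL, each face is triangulated and given an outward normal.

solid part
  facet normal 0.0000 0.0000 -1.0000
    outer loop
      vertex 15.000 20.000 0.000
      vertex 15.000 0.000 0.000
      vertex 0.000 0.000 0.000
    endloop
  endfacet
  facet normal 0.0000 0.0000 -1.0000
    outer loop
      vertex 0.000 20.000 0.000
      vertex 15.000 20.000 0.000
      vertex 0.000 0.000 0.000
    endloop
  endfacet
  facet normal 0.0000 -1.0000 0.0000
    outer loop
      vertex 0.000 0.000 0.000
      vertex 15.000 0.000 0.000
      vertex 15.000 0.000 13.000
    endloop
  endfacet
  facet normal 0.0000 -1.0000 0.0000
    outer loop
      vertex 0.000 0.000 0.000
      vertex 15.000 0.000 13.000
      vertex 0.000 0.000 13.000
    endloop
  endfacet
  facet normal 0.0000 0.5450 0.8384
    outer loop
      vertex 0.000 0.000 13.000
      vertex 15.000 0.000 13.000
      vertex 15.000 20.000 0.000
    endloop
  endfacet
  facet normal 0.0000 0.5450 0.8384
    outer loop
      vertex 0.000 0.000 13.000
      vertex 15.000 20.000 0.000
      vertex 0.000 20.000 0.000
    endloop
  endfacet
  facet normal -1.0000 0.0000 0.0000
    outer loop
      vertex 0.000 0.000 13.000
      vertex 0.000 20.000 0.000
      vertex 0.000 0.000 0.000
    endloop
  endfacet
  facet normal 1.0000 0.0000 0.0000
    outer loop
      vertex 15.000 0.000 0.000
      vertex 15.000 20.000 0.000
      vertex 15.000 0.000 13.000
    endloop
  endfacet
endsolid part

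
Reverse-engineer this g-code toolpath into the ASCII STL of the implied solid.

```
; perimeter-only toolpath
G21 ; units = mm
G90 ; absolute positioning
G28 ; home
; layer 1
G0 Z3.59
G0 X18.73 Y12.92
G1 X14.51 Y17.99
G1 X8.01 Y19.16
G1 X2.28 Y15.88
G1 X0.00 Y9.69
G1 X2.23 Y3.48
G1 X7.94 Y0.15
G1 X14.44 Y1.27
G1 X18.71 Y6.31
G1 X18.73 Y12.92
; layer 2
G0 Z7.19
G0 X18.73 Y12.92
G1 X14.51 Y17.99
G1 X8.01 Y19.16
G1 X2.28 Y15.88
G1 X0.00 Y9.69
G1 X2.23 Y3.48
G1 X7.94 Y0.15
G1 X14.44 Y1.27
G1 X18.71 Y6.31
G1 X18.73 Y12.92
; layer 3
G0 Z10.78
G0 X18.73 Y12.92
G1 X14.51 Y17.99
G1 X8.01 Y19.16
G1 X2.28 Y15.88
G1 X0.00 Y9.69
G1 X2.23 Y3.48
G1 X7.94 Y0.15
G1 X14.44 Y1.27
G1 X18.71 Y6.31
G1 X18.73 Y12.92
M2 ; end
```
solid part
  facet normal 0.0000 0.0000 -1.0000
    outer loop
      vertex 8.01 19.16 0.00
      vertex 14.51 17.99 0.00
      vertex 18.73 12.92 0.00
    endloop
  endfacet
  facet normal 0.0000 0.0000 -1.0000
    outer loop
      vertex 2.28 15.88 0.00
      vertex 8.01 19.16 0.00
      vertex 18.73 12.92 0.00
    endloop
  endfacet
  facet normal 0.0000 0.0000 -1.0000
    outer loop
      vertex 0.00 9.69 0.00
      vertex 2.28 15.88 0.00
      vertex 18.73 12.92 0.00
    endloop
  endfacet
  facet normal 0.0000 0.0000 -1.0000
    outer loop
      vertex 2.23 3.48 0.00
      vertex 0.00 9.69 0.00
      vertex 18.73 12.92 0.00
    endloop
  endfacet
  facet normal 0.0000 0.0000 -1.0000
    outer loop
      vertex 7.94 0.15 0.00
      vertex 2.23 3.48 0.00
      vertex 18.73 12.92 0.00
    endloop
  endfacet
  facet normal 0.0000 0.0000 -1.0000
    outer loop
      vertex 14.44 1.27 0.00
      vertex 7.94 0.15 0.00
      vertex 18.73 12.92 0.00
    endloop
  endfacet
  facet normal 0.0000 0.0000 -1.0000
    outer loop
      vertex 18.71 6.31 0.00
      vertex 14.44 1.27 0.00
      vertex 18.73 12.92 0.00
    endloop
  endfacet
  facet normal 0.0000 0.0000 1.0000
    outer loop
      vertex 18.73 12.92 10.78
      vertex 14.51 17.99 10.78
      vertex 8.01 19.16 10.78
    endloop
  endfacet
  facet normal 0.0000 0.0000 1.0000
    outer loop
      vertex 18.73 12.92 10.78
      vertex 8.01 19.16 10.78
      vertex 2.28 15.88 10.78
    endloop
  endfacet
  facet normal 0.0000 0.0000 1.0000
    outer loop
      vertex 18.73 12.92 10.78
      vertex 2.28 15.88 10.78
      vertex 0.00 9.69 10.78
    endloop
  endfacet
  facet normal 0.0000 0.0000 1.0000
    outer loop
      vertex 18.73 12.92 10.78
      vertex 0.00 9.69 10.78
      vertex 2.23 3.48 10.78
    endloop
  endfacet
  facet normal 0.0000 0.0000 1.0000
    outer loop
      vertex 18.73 12.92 10.78
      vertex 2.23 3.48 10.78
      vertex 7.94 0.15 10.78
    endloop
  endfacet
  facet normal 0.0000 0.0000 1.0000
    outer loop
      vertex 18.73 12.92 10.78
      vertex 7.94 0.15 10.78
      vertex 14.44 1.27 10.78
    endloop
  endfacet
  facet normal 0.0000 0.0000 1.0000
    outer loop
      vertex 18.73 12.92 10.78
      vertex 14.44 1.27 10.78
      vertex 18.71 6.31 10.78
    endloop
  endfacet
  facet normal 0.7686 0.6397 0.0000
    outer loop
      vertex 18.73 12.92 0.00
      vertex 14.51 17.99 0.00
      vertex 14.51 17.99 10.78
    endloop
  endfacet
  facet normal 0.7686 0.6397 0.0000
    outer loop
      vertex 18.73 12.92 0.00
      vertex 14.51 17.99 10.78
      vertex 18.73 12.92 10.78
    endloop
  endfacet
  facet normal 0.1772 0.9842 0.0000
    outer loop
      vertex 14.51 17.99 0.00
      vertex 8.01 19.16 0.00
      vertex 8.01 19.16 10.78
    endloop
  endfacet
  facet normal 0.1772 0.9842 0.0000
    outer loop
      vertex 14.51 17.99 0.00
      vertex 8.01 19.16 10.78
      vertex 14.51 17.99 10.78
    endloop
  endfacet
  facet normal -0.4968 0.8679 0.0000
    outer loop
      vertex 8.01 19.16 0.00
      vertex 2.28 15.88 0.00
      vertex 2.28 15.88 10.78
    endloop
  endfacet
  facet normal -0.4968 0.8679 0.0000
    outer loop
      vertex 8.01 19.16 0.00
      vertex 2.28 15.88 10.78
      vertex 8.01 19.16 10.78
    endloop
  endfacet
  facet normal -0.9384 0.3456 0.0000
    outer loop
      vertex 2.28 15.88 0.00
      vertex 0.00 9.69 0.00
      vertex 0.00 9.69 10.78
    endloop
  endfacet
  facet normal -0.9384 0.3456 0.0000
    outer loop
      vertex 2.28 15.88 0.00
      vertex 0.00 9.69 10.78
      vertex 2.28 15.88 10.78
    endloop
  endfacet
  facet normal -0.9412 -0.3380 0.0000
    outer loop
      vertex 0.00 9.69 0.00
      vertex 2.23 3.48 0.00
      vertex 2.23 3.48 10.78
    endloop
  endfacet
  facet normal -0.9412 -0.3380 0.0000
    outer loop
      vertex 0.00 9.69 0.00
      vertex 2.23 3.48 10.78
      vertex 0.00 9.69 10.78
    endloop
  endfacet
  facet normal -0.5038 -0.8638 0.0000
    outer loop
      vertex 2.23 3.48 0.00
      vertex 7.94 0.15 0.00
      vertex 7.94 0.15 10.78
    endloop
  endfacet
  facet normal -0.5038 -0.8638 0.0000
    outer loop
      vertex 2.23 3.48 0.00
      vertex 7.94 0.15 10.78
      vertex 2.23 3.48 10.78
    endloop
  endfacet
  facet normal 0.1698 -0.9855 0.0000
    outer loop
      vertex 7.94 0.15 0.00
      vertex 14.44 1.27 0.00
      vertex 14.44 1.27 10.78
    endloop
  endfacet
  facet normal 0.1698 -0.9855 0.0000
    outer loop
      vertex 7.94 0.15 0.00
      vertex 14.44 1.27 10.78
      vertex 7.94 0.15 10.78
    endloop
  endfacet
  facet normal 0.7630 -0.6464 0.0000
    outer loop
      vertex 14.44 1.27 0.00
      vertex 18.71 6.31 0.00
      vertex 18.71 6.31 10.78
    endloop
  endfacet
  facet normal 0.7630 -0.6464 0.0000
    outer loop
      vertex 14.44 1.27 0.00
      vertex 18.71 6.31 10.78
      vertex 14.44 1.27 10.78
    endloop
  endfacet
  facet normal 1.0000 -0.0030 0.0000
    outer loop
      vertex 18.71 6.31 0.00
      vertex 18.73 12.92 0.00
      vertex 18.73 12.92 10.78
    endloop
  endfacet
  facet normal 1.0000 -0.0030 0.0000
    outer loop
      vertex 18.71 6.31 0.00
      vertex 18.73 12.92 10.78
      vertex 18.71 6.31 10.78
    endloop
  endfacet
endsolid part

The G0 Z moves step by Δz≈3.59 mm. Every layer's G1 loop is the same polygon, so the solid is a straight extrusion of it from z=0 to z≈10.8. Closing with flat bottom and top caps and triangulating gives 32 facets — a regular 9-sided prism (a cylinder approximated with 9 flat sides), circumscribed radius ≈ 9.65 mm, height ≈ 10.8 mm.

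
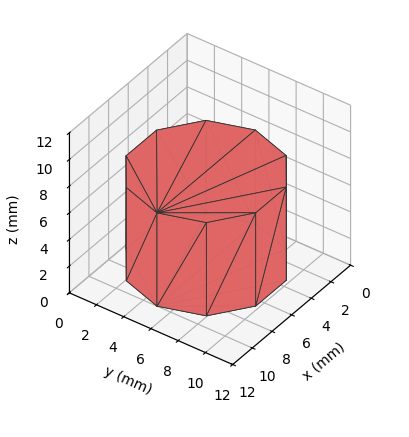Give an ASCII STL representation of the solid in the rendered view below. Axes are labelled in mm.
Reading the render: the shape is a regular 10-sided prism (a cylinder approximated with 10 flat sides), circumscribed radius ≈ 5 mm, height ≈ 7 mm (dimensions read to the nearest mm from the axis ticks). For the STL, each face is triangulated and given an outward normal.

solid part
  facet normal 0.0000 0.0000 -1.0000
    outer loop
      vertex 6.55 9.76 0.00
      vertex 9.05 7.94 0.00
      vertex 10.00 5.00 0.00
    endloop
  endfacet
  facet normal 0.0000 0.0000 -1.0000
    outer loop
      vertex 3.45 9.76 0.00
      vertex 6.55 9.76 0.00
      vertex 10.00 5.00 0.00
    endloop
  endfacet
  facet normal 0.0000 0.0000 -1.0000
    outer loop
      vertex 0.95 7.94 0.00
      vertex 3.45 9.76 0.00
      vertex 10.00 5.00 0.00
    endloop
  endfacet
  facet normal 0.0000 0.0000 -1.0000
    outer loop
      vertex 0.00 5.00 0.00
      vertex 0.95 7.94 0.00
      vertex 10.00 5.00 0.00
    endloop
  endfacet
  facet normal 0.0000 0.0000 -1.0000
    outer loop
      vertex 0.95 2.06 0.00
      vertex 0.00 5.00 0.00
      vertex 10.00 5.00 0.00
    endloop
  endfacet
  facet normal 0.0000 0.0000 -1.0000
    outer loop
      vertex 3.45 0.24 0.00
      vertex 0.95 2.06 0.00
      vertex 10.00 5.00 0.00
    endloop
  endfacet
  facet normal 0.0000 0.0000 -1.0000
    outer loop
      vertex 6.55 0.24 0.00
      vertex 3.45 0.24 0.00
      vertex 10.00 5.00 0.00
    endloop
  endfacet
  facet normal 0.0000 0.0000 -1.0000
    outer loop
      vertex 9.05 2.06 0.00
      vertex 6.55 0.24 0.00
      vertex 10.00 5.00 0.00
    endloop
  endfacet
  facet normal 0.0000 0.0000 1.0000
    outer loop
      vertex 10.00 5.00 7.00
      vertex 9.05 7.94 7.00
      vertex 6.55 9.76 7.00
    endloop
  endfacet
  facet normal 0.0000 0.0000 1.0000
    outer loop
      vertex 10.00 5.00 7.00
      vertex 6.55 9.76 7.00
      vertex 3.45 9.76 7.00
    endloop
  endfacet
  facet normal 0.0000 0.0000 1.0000
    outer loop
      vertex 10.00 5.00 7.00
      vertex 3.45 9.76 7.00
      vertex 0.95 7.94 7.00
    endloop
  endfacet
  facet normal 0.0000 0.0000 1.0000
    outer loop
      vertex 10.00 5.00 7.00
      vertex 0.95 7.94 7.00
      vertex 0.00 5.00 7.00
    endloop
  endfacet
  facet normal 0.0000 0.0000 1.0000
    outer loop
      vertex 10.00 5.00 7.00
      vertex 0.00 5.00 7.00
      vertex 0.95 2.06 7.00
    endloop
  endfacet
  facet normal 0.0000 0.0000 1.0000
    outer loop
      vertex 10.00 5.00 7.00
      vertex 0.95 2.06 7.00
      vertex 3.45 0.24 7.00
    endloop
  endfacet
  facet normal 0.0000 0.0000 1.0000
    outer loop
      vertex 10.00 5.00 7.00
      vertex 3.45 0.24 7.00
      vertex 6.55 0.24 7.00
    endloop
  endfacet
  facet normal 0.0000 0.0000 1.0000
    outer loop
      vertex 10.00 5.00 7.00
      vertex 6.55 0.24 7.00
      vertex 9.05 2.06 7.00
    endloop
  endfacet
  facet normal 0.9516 0.3075 0.0000
    outer loop
      vertex 10.00 5.00 0.00
      vertex 9.05 7.94 0.00
      vertex 9.05 7.94 7.00
    endloop
  endfacet
  facet normal 0.9516 0.3075 0.0000
    outer loop
      vertex 10.00 5.00 0.00
      vertex 9.05 7.94 7.00
      vertex 10.00 5.00 7.00
    endloop
  endfacet
  facet normal 0.5886 0.8085 0.0000
    outer loop
      vertex 9.05 7.94 0.00
      vertex 6.55 9.76 0.00
      vertex 6.55 9.76 7.00
    endloop
  endfacet
  facet normal 0.5886 0.8085 0.0000
    outer loop
      vertex 9.05 7.94 0.00
      vertex 6.55 9.76 7.00
      vertex 9.05 7.94 7.00
    endloop
  endfacet
  facet normal 0.0000 1.0000 0.0000
    outer loop
      vertex 6.55 9.76 0.00
      vertex 3.45 9.76 0.00
      vertex 3.45 9.76 7.00
    endloop
  endfacet
  facet normal 0.0000 1.0000 0.0000
    outer loop
      vertex 6.55 9.76 0.00
      vertex 3.45 9.76 7.00
      vertex 6.55 9.76 7.00
    endloop
  endfacet
  facet normal -0.5886 0.8085 0.0000
    outer loop
      vertex 3.45 9.76 0.00
      vertex 0.95 7.94 0.00
      vertex 0.95 7.94 7.00
    endloop
  endfacet
  facet normal -0.5886 0.8085 0.0000
    outer loop
      vertex 3.45 9.76 0.00
      vertex 0.95 7.94 7.00
      vertex 3.45 9.76 7.00
    endloop
  endfacet
  facet normal -0.9516 0.3075 0.0000
    outer loop
      vertex 0.95 7.94 0.00
      vertex 0.00 5.00 0.00
      vertex 0.00 5.00 7.00
    endloop
  endfacet
  facet normal -0.9516 0.3075 0.0000
    outer loop
      vertex 0.95 7.94 0.00
      vertex 0.00 5.00 7.00
      vertex 0.95 7.94 7.00
    endloop
  endfacet
  facet normal -0.9516 -0.3075 0.0000
    outer loop
      vertex 0.00 5.00 0.00
      vertex 0.95 2.06 0.00
      vertex 0.95 2.06 7.00
    endloop
  endfacet
  facet normal -0.9516 -0.3075 0.0000
    outer loop
      vertex 0.00 5.00 0.00
      vertex 0.95 2.06 7.00
      vertex 0.00 5.00 7.00
    endloop
  endfacet
  facet normal -0.5886 -0.8085 0.0000
    outer loop
      vertex 0.95 2.06 0.00
      vertex 3.45 0.24 0.00
      vertex 3.45 0.24 7.00
    endloop
  endfacet
  facet normal -0.5886 -0.8085 0.0000
    outer loop
      vertex 0.95 2.06 0.00
      vertex 3.45 0.24 7.00
      vertex 0.95 2.06 7.00
    endloop
  endfacet
  facet normal 0.0000 -1.0000 0.0000
    outer loop
      vertex 3.45 0.24 0.00
      vertex 6.55 0.24 0.00
      vertex 6.55 0.24 7.00
    endloop
  endfacet
  facet normal 0.0000 -1.0000 0.0000
    outer loop
      vertex 3.45 0.24 0.00
      vertex 6.55 0.24 7.00
      vertex 3.45 0.24 7.00
    endloop
  endfacet
  facet normal 0.5886 -0.8085 0.0000
    outer loop
      vertex 6.55 0.24 0.00
      vertex 9.05 2.06 0.00
      vertex 9.05 2.06 7.00
    endloop
  endfacet
  facet normal 0.5886 -0.8085 0.0000
    outer loop
      vertex 6.55 0.24 0.00
      vertex 9.05 2.06 7.00
      vertex 6.55 0.24 7.00
    endloop
  endfacet
  facet normal 0.9516 -0.3075 0.0000
    outer loop
      vertex 9.05 2.06 0.00
      vertex 10.00 5.00 0.00
      vertex 10.00 5.00 7.00
    endloop
  endfacet
  facet normal 0.9516 -0.3075 0.0000
    outer loop
      vertex 9.05 2.06 0.00
      vertex 10.00 5.00 7.00
      vertex 9.05 2.06 7.00
    endloop
  endfacet
endsolid part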